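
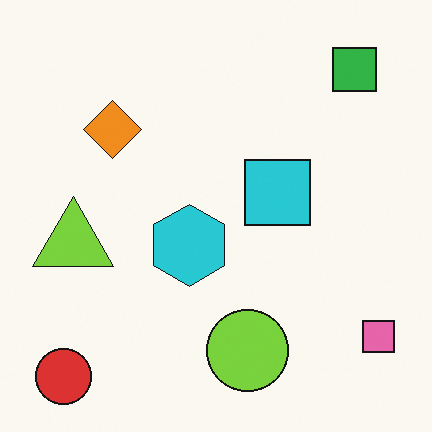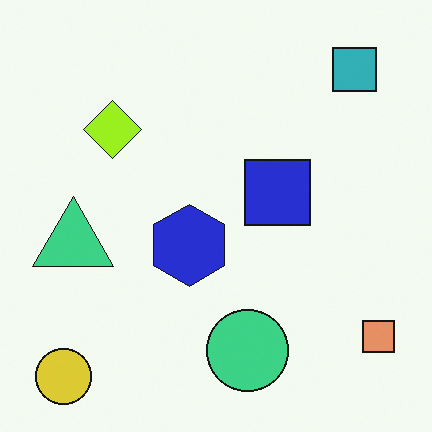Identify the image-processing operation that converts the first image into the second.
This is the original image hue-shifted by a small amount.

Every shape's color has rotated by the same amount around the hue wheel — a uniform hue shift.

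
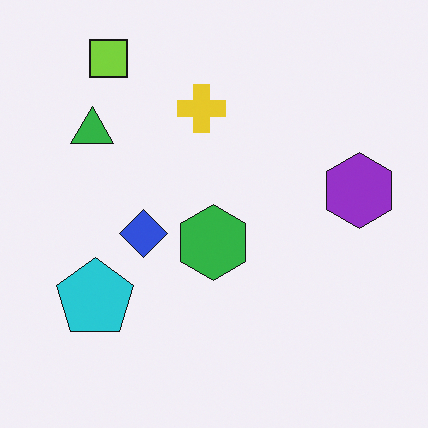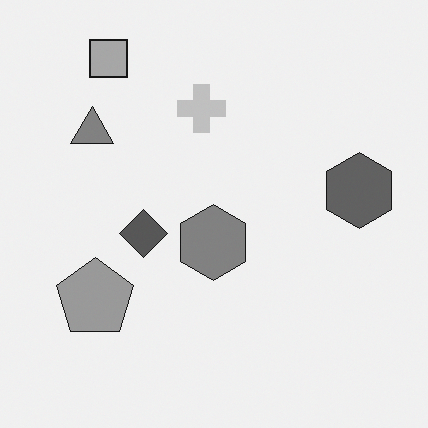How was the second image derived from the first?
It was converted to grayscale.

All color is removed — every shape is now a shade of grey.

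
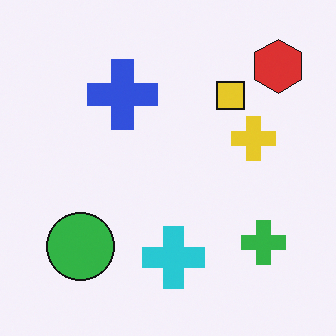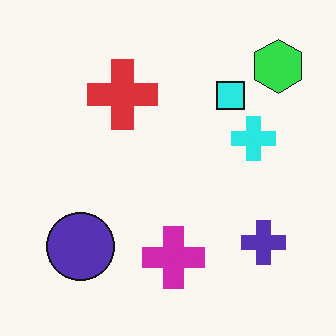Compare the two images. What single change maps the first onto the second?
It was hue-shifted by a moderate amount.

Every shape's color has rotated by the same amount around the hue wheel — a uniform hue shift.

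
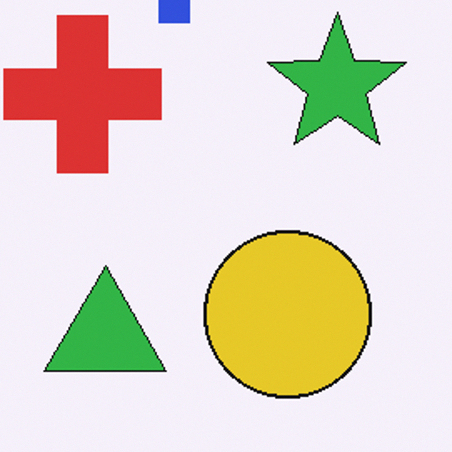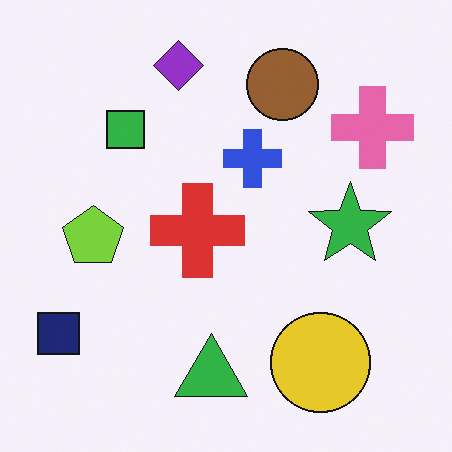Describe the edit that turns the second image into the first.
The first image is the second cropped to a noticeably smaller region and rescaled.

The visible shapes are larger and the field of view is narrower; shapes near the original edges may be partly or wholly outside the frame — a crop-and-rescale.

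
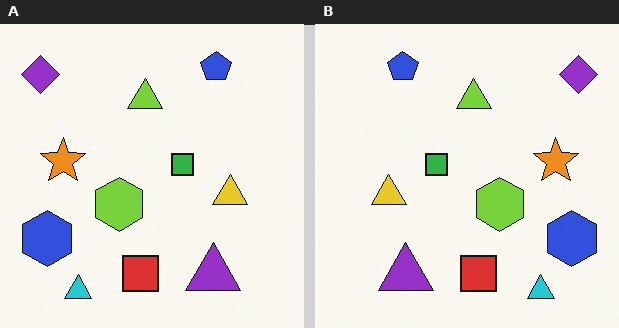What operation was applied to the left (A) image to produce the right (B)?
The image was flipped horizontally (left ↔ right).

The purple diamond is in the top-left of the left (A) image and the top-right of the right (B) — shapes on opposite sides of the vertical midline have swapped in a mirror flip.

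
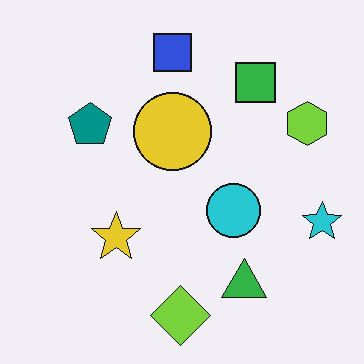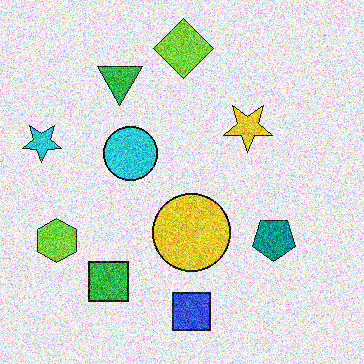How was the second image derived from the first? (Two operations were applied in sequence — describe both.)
This is the original image rotated 180°, then degraded with heavy additive noise.

The cyan star sits in the right of the first image and the left of the second — consistent with a whole-image 180° rotation. Random speckle covers the whole image, including the flat background.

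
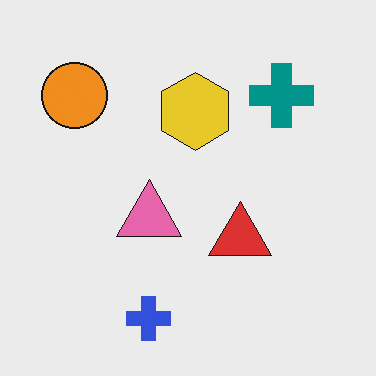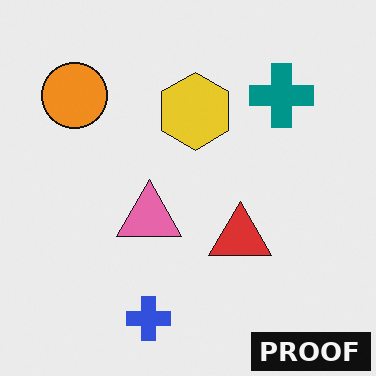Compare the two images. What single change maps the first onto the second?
Watermarked with the text "PROOF" in the lower-right corner.

A dark label reading "PROOF" appears in the lower-right corner.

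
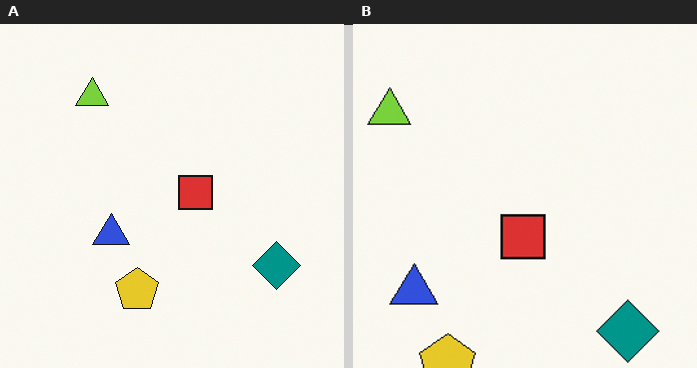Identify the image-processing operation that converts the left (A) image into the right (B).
This is the original image cropped slightly and scaled back up.

The visible shapes are larger and the field of view is narrower; shapes near the original edges may be partly or wholly outside the frame — a crop-and-rescale.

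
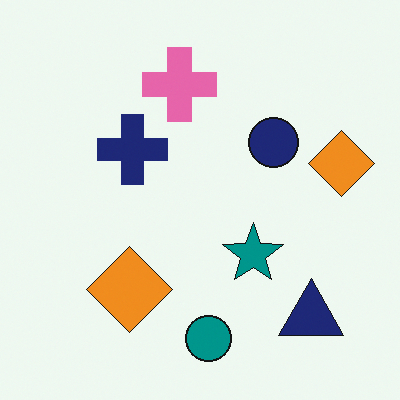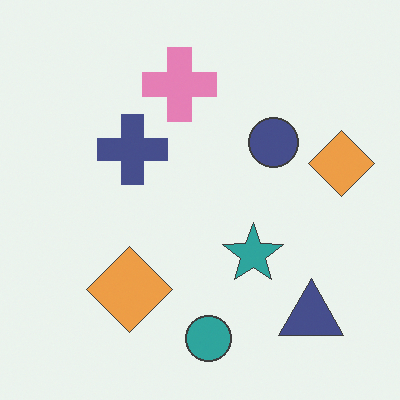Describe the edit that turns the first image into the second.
Given slightly reduced contrast.

Tones are pushed toward mid-grey across the whole image — a global contrast change.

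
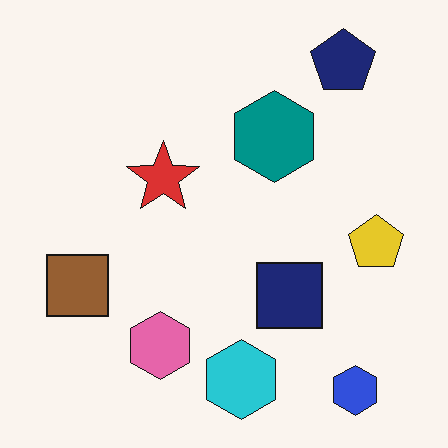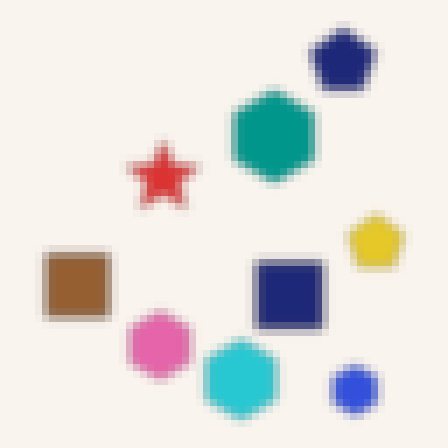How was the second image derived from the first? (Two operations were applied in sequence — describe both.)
Moderately blurred, then moderately pixelated.

Shape edges and outlines are uniformly softened across the whole image. Shapes are reduced to large square blocks; fine edges and outlines are lost — a downscale-then-upscale (mosaic) effect.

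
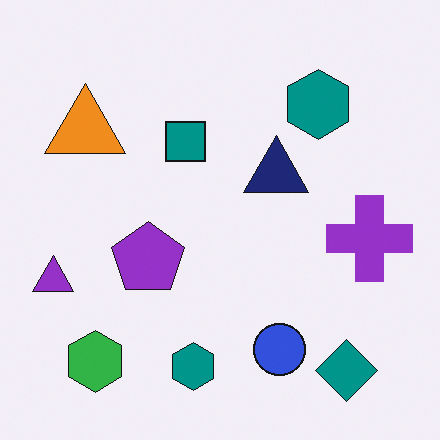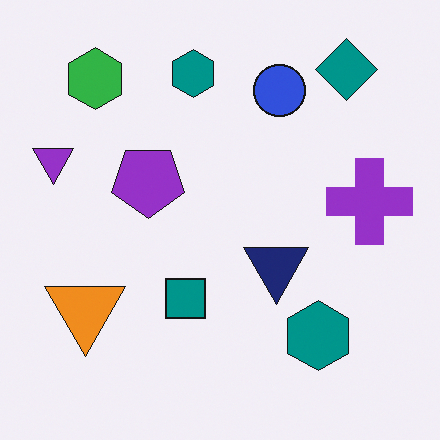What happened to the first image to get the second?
The second image is the first flipped vertically (top ↔ bottom).

The teal diamond is in the bottom-right of the first image and the top-right of the second — shapes on opposite sides of the horizontal midline have swapped in a mirror flip.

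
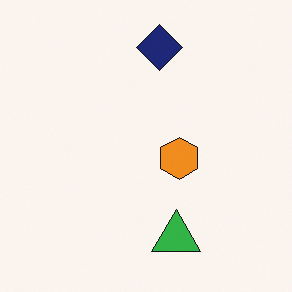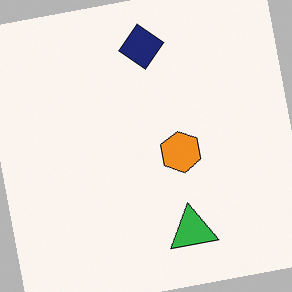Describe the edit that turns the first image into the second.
The transformation is: rotated counter-clockwise by a small amount.

Every shape is tilted by the same angle and the image corners show triangular fill wedges — a whole-image rotation by a non-right angle.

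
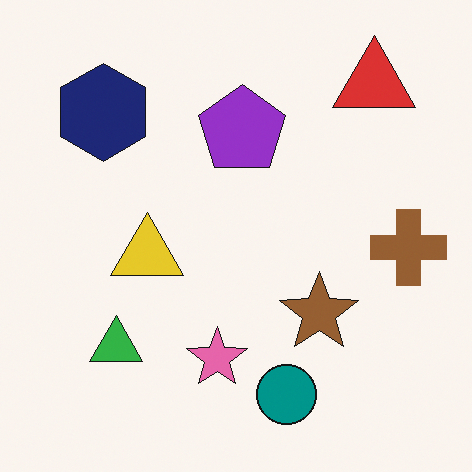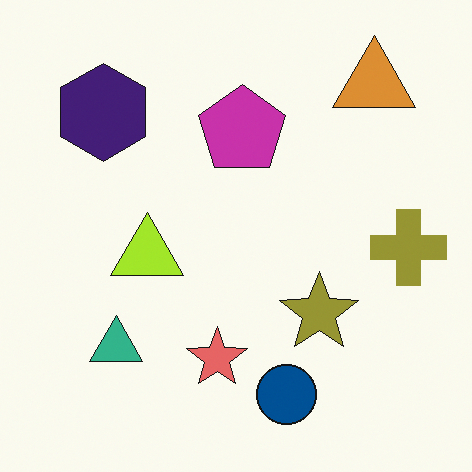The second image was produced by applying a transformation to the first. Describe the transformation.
The transformation is: hue-shifted by a small amount.

Every shape's color has rotated by the same amount around the hue wheel — a uniform hue shift.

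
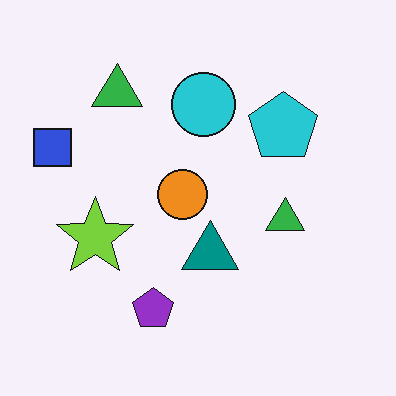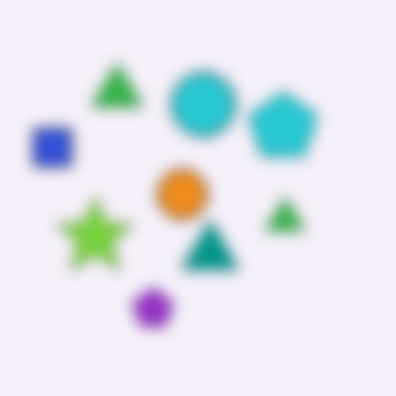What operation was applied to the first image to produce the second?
This is the original image heavily blurred.

Shape edges and outlines are uniformly softened across the whole image.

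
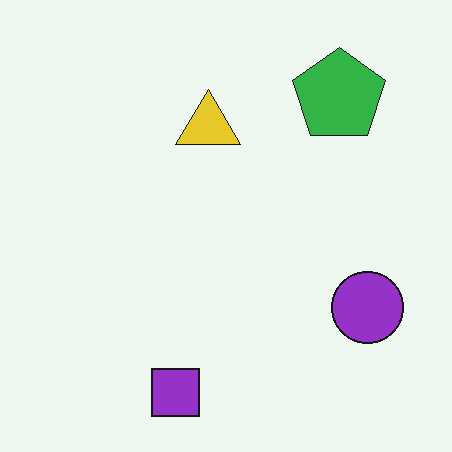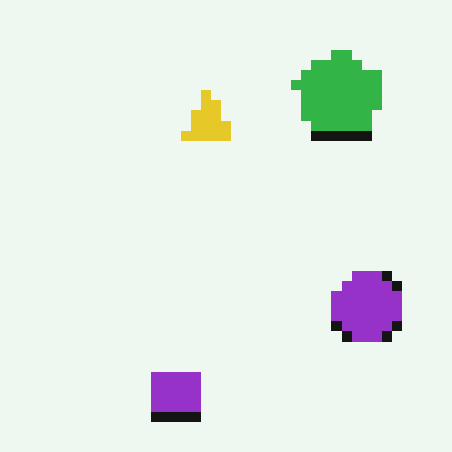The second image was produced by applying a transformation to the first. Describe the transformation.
This is the original image coarsely pixelated.

Shapes are reduced to large square blocks; fine edges and outlines are lost — a downscale-then-upscale (mosaic) effect.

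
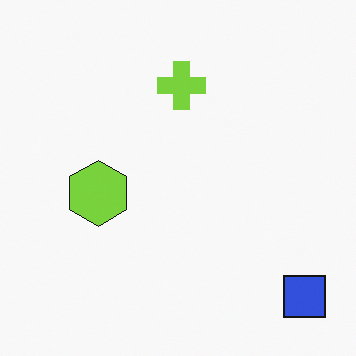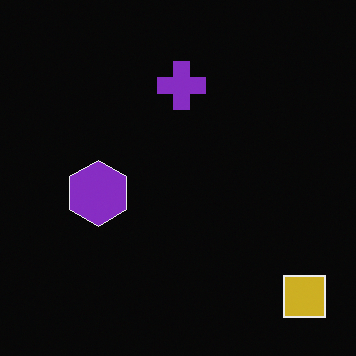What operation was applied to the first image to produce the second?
This is the original image color-inverted (negative).

The light background has become dark and every shape's color is its complement — a photographic negative.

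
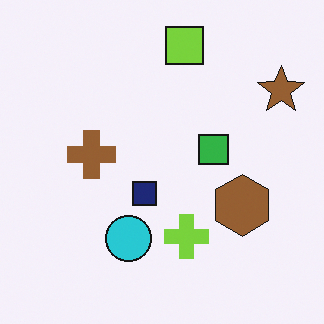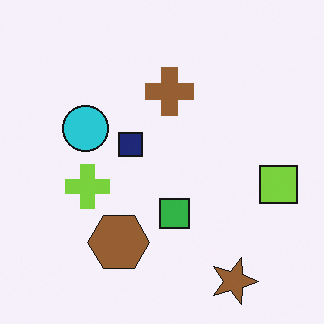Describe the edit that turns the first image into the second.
The second image is the first rotated 90° clockwise.

The brown star sits in the top-right of the first image and the bottom-right of the second — consistent with a whole-image 90° clockwise rotation.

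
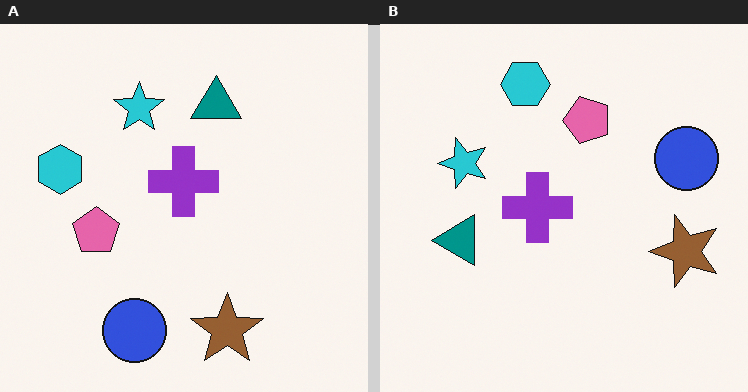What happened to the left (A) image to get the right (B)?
The transformation is: transposed (reflected across the top-left ↔ bottom-right diagonal).

Shapes have swapped their row and column positions — what was in the top-right is now in the bottom-left — a diagonal reflection.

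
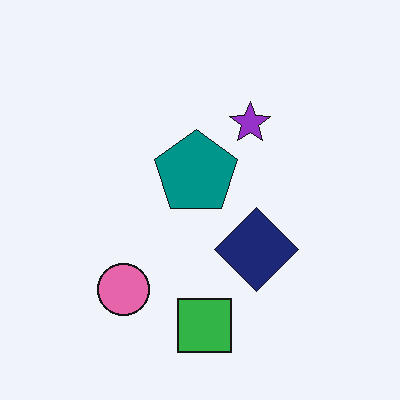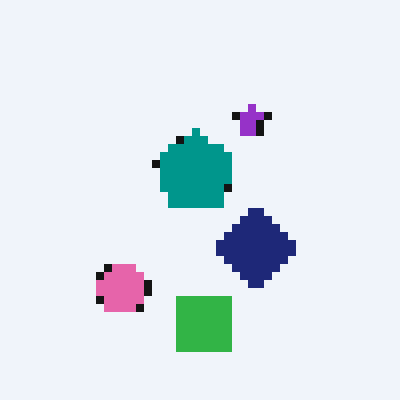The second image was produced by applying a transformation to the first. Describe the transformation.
Pixelated into visible square blocks.

Shapes are reduced to large square blocks; fine edges and outlines are lost — a downscale-then-upscale (mosaic) effect.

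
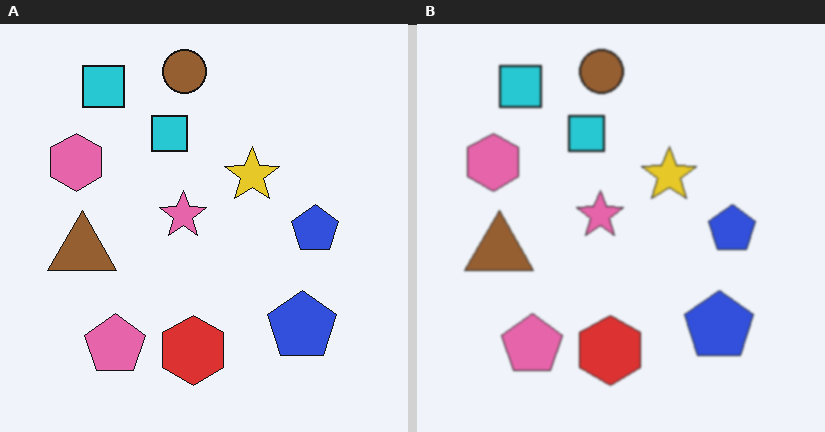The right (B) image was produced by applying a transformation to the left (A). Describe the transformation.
It was slightly softened.

Shape edges and outlines are uniformly softened across the whole image.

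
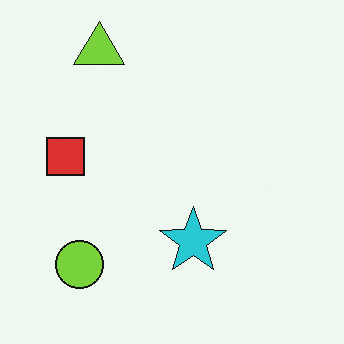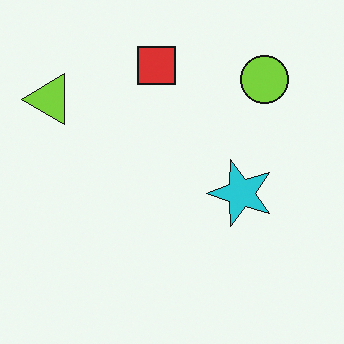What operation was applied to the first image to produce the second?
It was transposed (reflected across the top-left ↔ bottom-right diagonal).

Shapes have swapped their row and column positions — what was in the top-right is now in the bottom-left — a diagonal reflection.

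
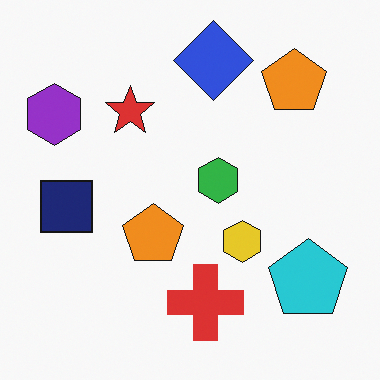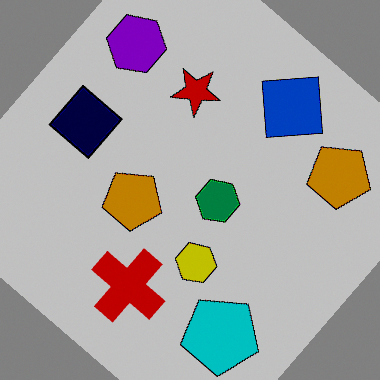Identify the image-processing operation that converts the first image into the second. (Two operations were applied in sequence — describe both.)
The transformation is: rotated clockwise by a large amount — several tens of degrees, then aggressively posterized.

Every shape is tilted by the same angle and the image corners show triangular fill wedges — a whole-image rotation by a non-right angle. Each flat color has snapped to a coarser quantized level — most visibly, the near-white background has dropped to a flat grey.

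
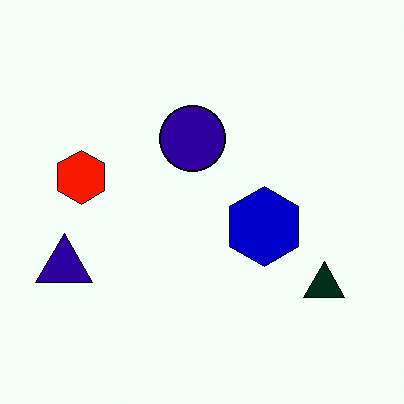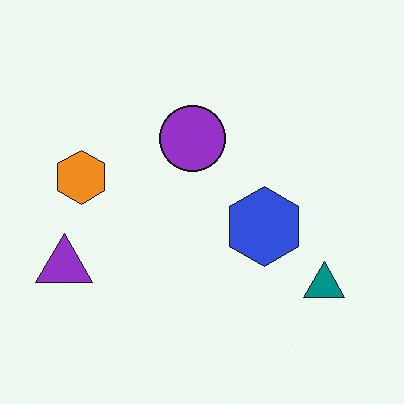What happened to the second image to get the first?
The image was given much higher contrast.

Tones are pushed away from mid-grey across the whole image — a global contrast change.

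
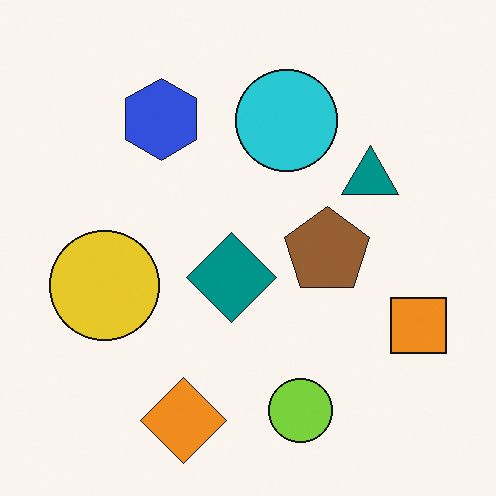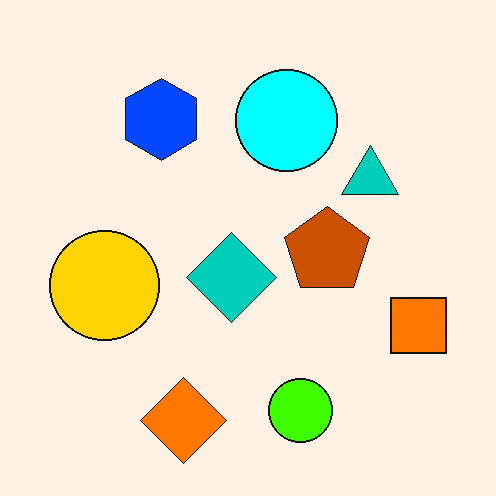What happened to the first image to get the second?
The second image is the first made much more vivid (saturation change).

All colors are more vivid — a global saturation change.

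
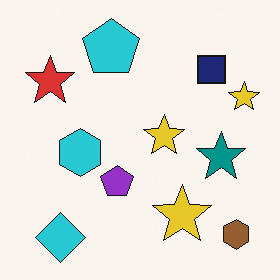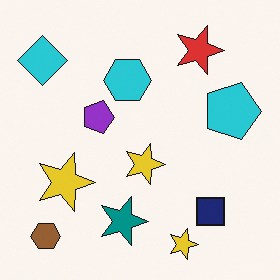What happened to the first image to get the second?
This is the original image rotated 90° clockwise.

The brown hexagon sits in the bottom-right of the first image and the bottom-left of the second — consistent with a whole-image 90° clockwise rotation.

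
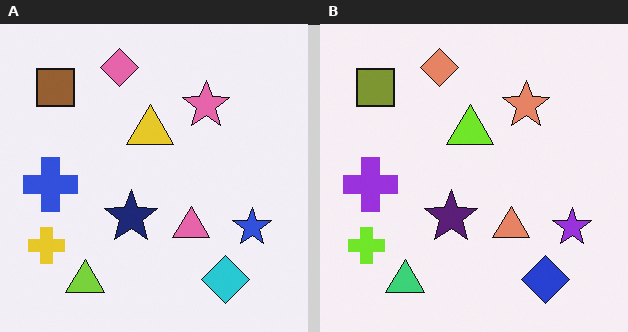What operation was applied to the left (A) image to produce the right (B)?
The right (B) image is the left (A) hue-shifted by a small amount.

Every shape's color has rotated by the same amount around the hue wheel — a uniform hue shift.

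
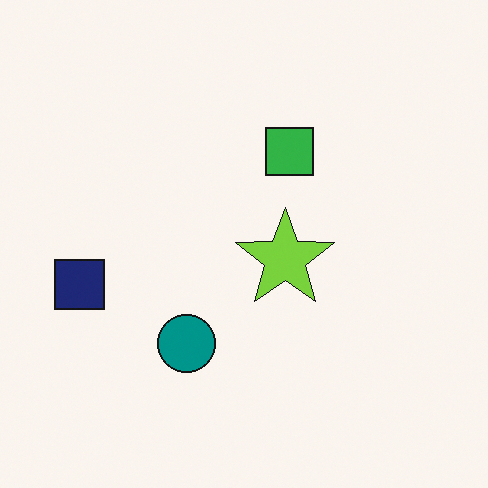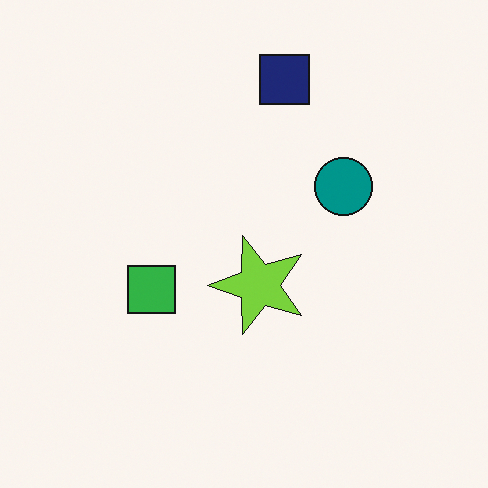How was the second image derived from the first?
Transposed (reflected across the top-left ↔ bottom-right diagonal).

Shapes have swapped their row and column positions — what was in the top-right is now in the bottom-left — a diagonal reflection.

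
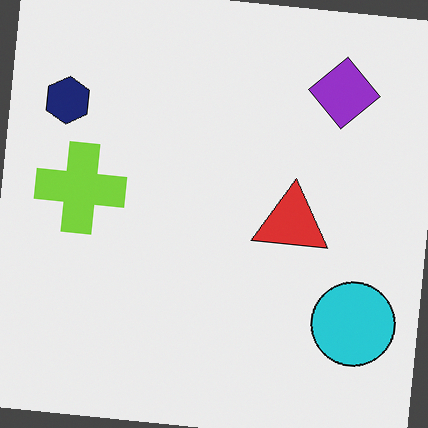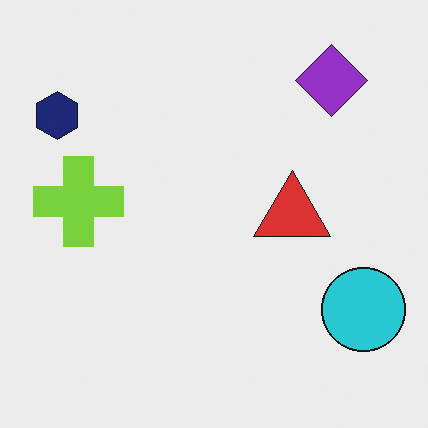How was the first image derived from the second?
The image was rotated clockwise by a small amount.

Every shape is tilted by the same angle and the image corners show triangular fill wedges — a whole-image rotation by a non-right angle.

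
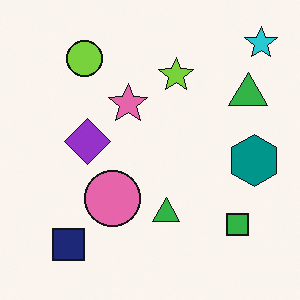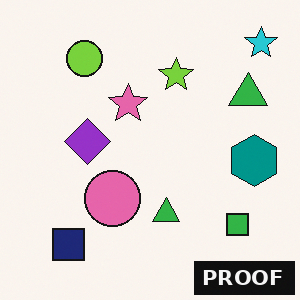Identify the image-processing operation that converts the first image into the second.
This is the original image watermarked with the text "PROOF" in the lower-right corner.

A dark label reading "PROOF" appears in the lower-right corner.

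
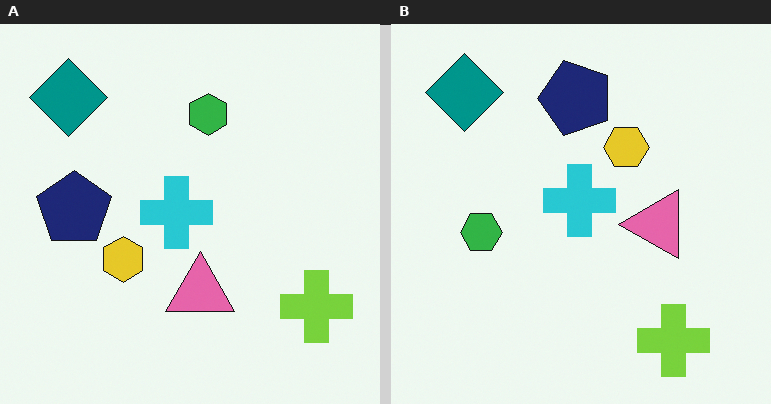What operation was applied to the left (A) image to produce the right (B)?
The transformation is: transposed (reflected across the top-left ↔ bottom-right diagonal).

Shapes have swapped their row and column positions — what was in the top-right is now in the bottom-left — a diagonal reflection.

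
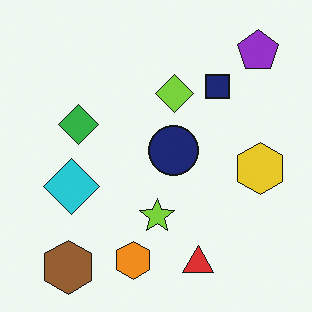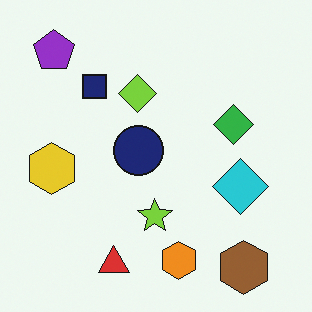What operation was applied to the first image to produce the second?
The image was flipped horizontally (left ↔ right).

The yellow hexagon is in the right of the first image and the left of the second — shapes on opposite sides of the vertical midline have swapped in a mirror flip.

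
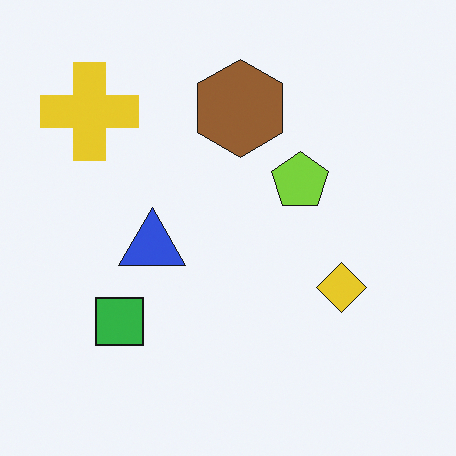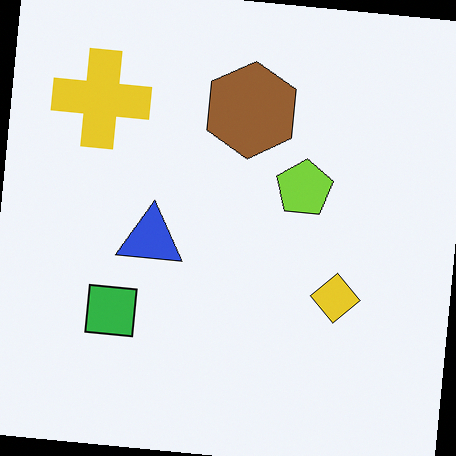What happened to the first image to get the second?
The second image is the first rotated clockwise by a few degrees.

Every shape is tilted by the same angle and the image corners show triangular fill wedges — a whole-image rotation by a non-right angle.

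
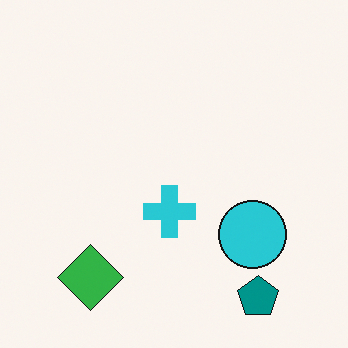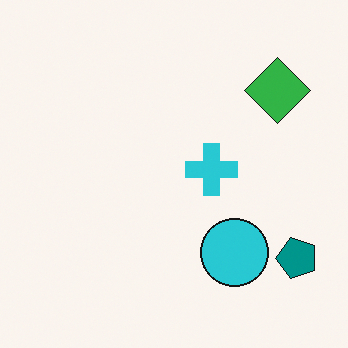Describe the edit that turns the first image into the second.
The second image is the first transposed (reflected across the top-left ↔ bottom-right diagonal).

Shapes have swapped their row and column positions — what was in the top-right is now in the bottom-left — a diagonal reflection.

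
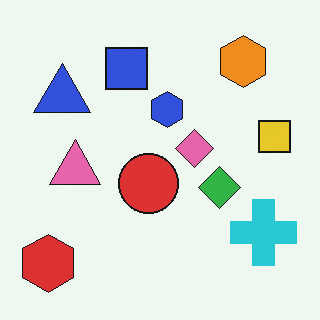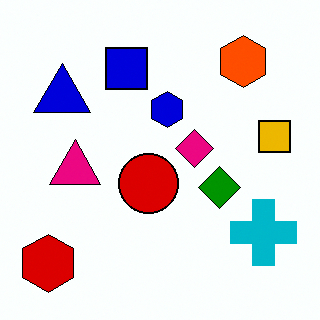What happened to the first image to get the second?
It was boosted in contrast.

Tones are pushed away from mid-grey across the whole image — a global contrast change.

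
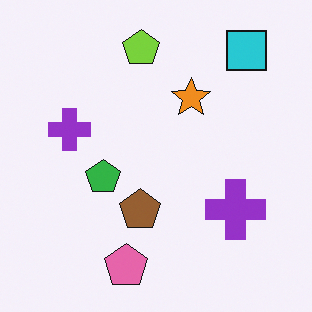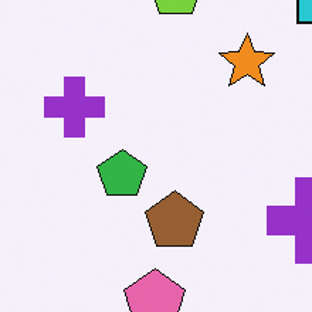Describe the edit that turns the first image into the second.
Cropped to a modestly smaller region and rescaled.

The visible shapes are larger and the field of view is narrower; shapes near the original edges may be partly or wholly outside the frame — a crop-and-rescale.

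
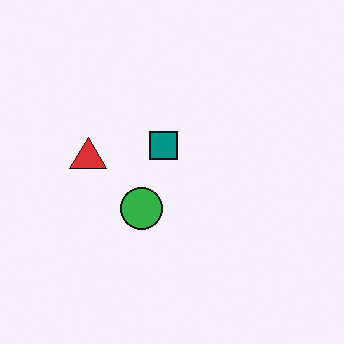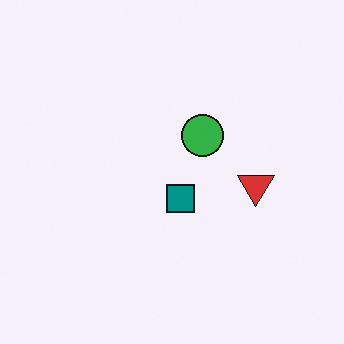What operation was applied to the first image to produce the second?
This is the original image rotated 180°.

The red triangle sits in the left of the first image and the right of the second — consistent with a whole-image 180° rotation.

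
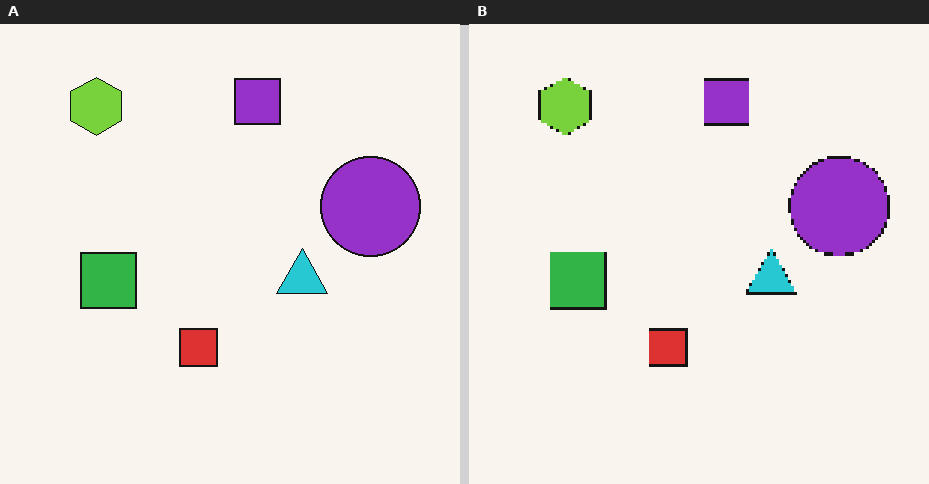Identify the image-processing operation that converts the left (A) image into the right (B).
The image was mildly pixelated.

Shapes are reduced to large square blocks; fine edges and outlines are lost — a downscale-then-upscale (mosaic) effect.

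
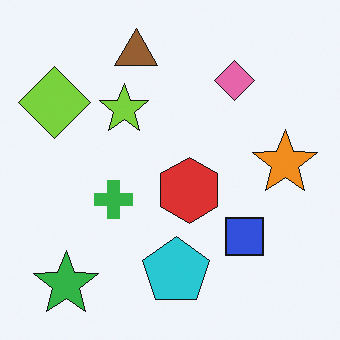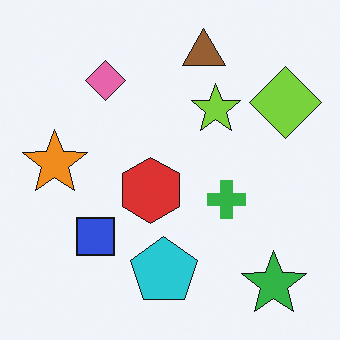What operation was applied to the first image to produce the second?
The transformation is: flipped horizontally (left ↔ right).

The lime diamond is in the top-left of the first image and the top-right of the second — shapes on opposite sides of the vertical midline have swapped in a mirror flip.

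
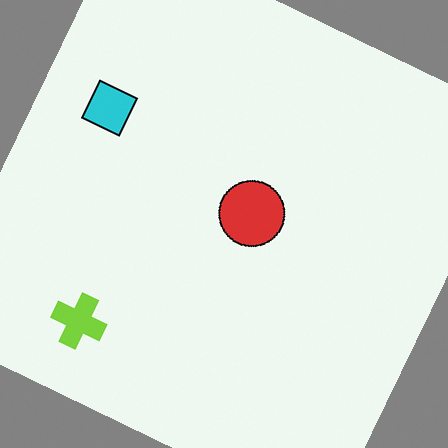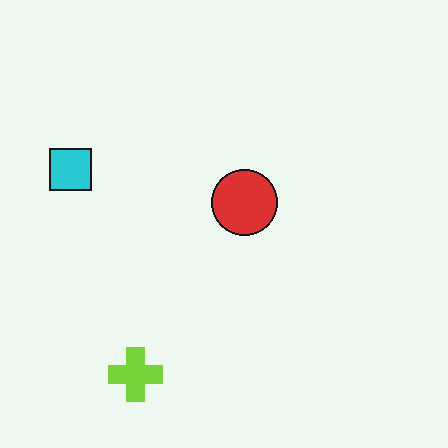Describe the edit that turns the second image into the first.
This is the original image rotated clockwise by a clearly visible amount.

Every shape is tilted by the same angle and the image corners show triangular fill wedges — a whole-image rotation by a non-right angle.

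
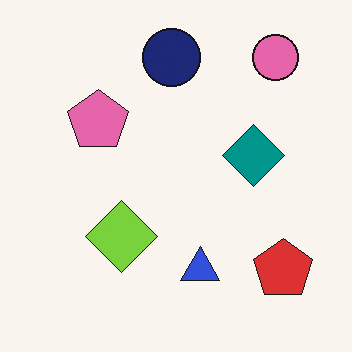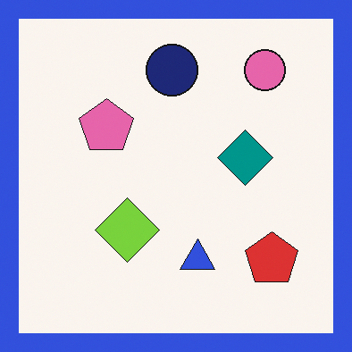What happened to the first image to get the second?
The transformation is: framed with a blue border.

A solid blue frame runs around the edge of the second image, with the content slightly shrunk inside it.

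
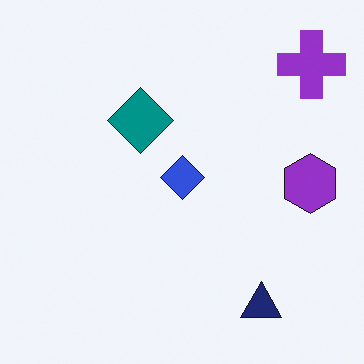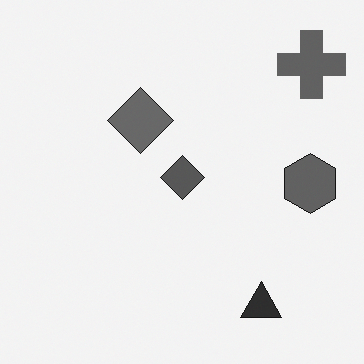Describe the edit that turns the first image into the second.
The second image is the first converted to grayscale.

All color is removed — every shape is now a shade of grey.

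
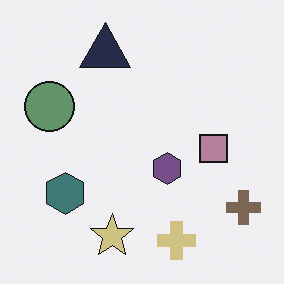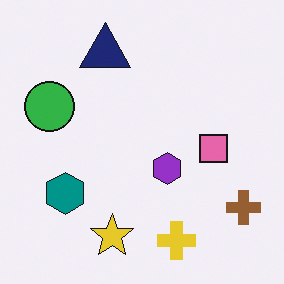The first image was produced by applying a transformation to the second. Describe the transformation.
This is the original image heavily desaturated.

All colors are more muted and greyish — a global saturation change.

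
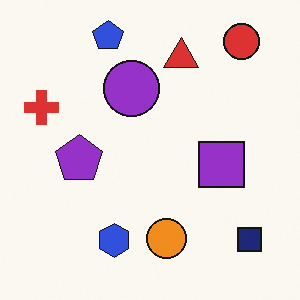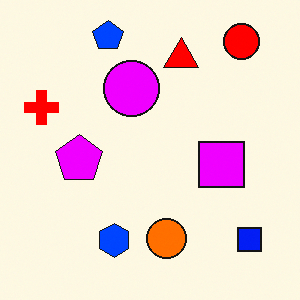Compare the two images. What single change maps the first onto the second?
The image was heavily oversaturated.

All colors are more vivid — a global saturation change.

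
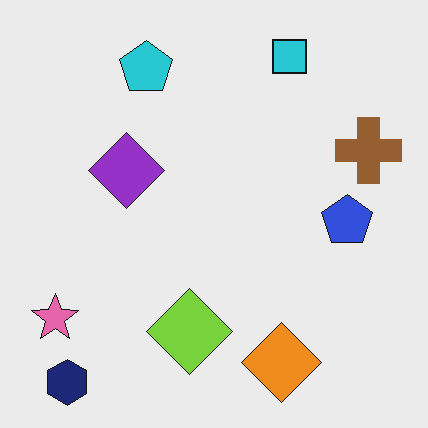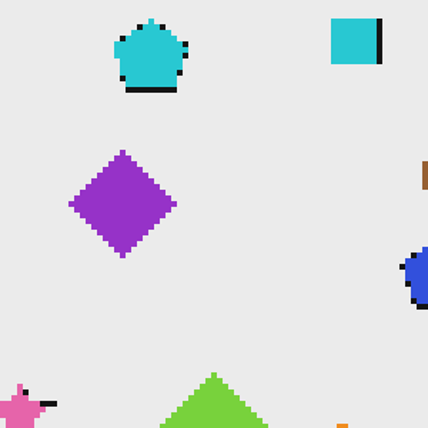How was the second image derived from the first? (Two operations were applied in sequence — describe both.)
It was mildly pixelated, then cropped to a modestly smaller region and rescaled.

Shapes are reduced to large square blocks; fine edges and outlines are lost — a downscale-then-upscale (mosaic) effect. The visible shapes are larger and the field of view is narrower; shapes near the original edges may be partly or wholly outside the frame — a crop-and-rescale.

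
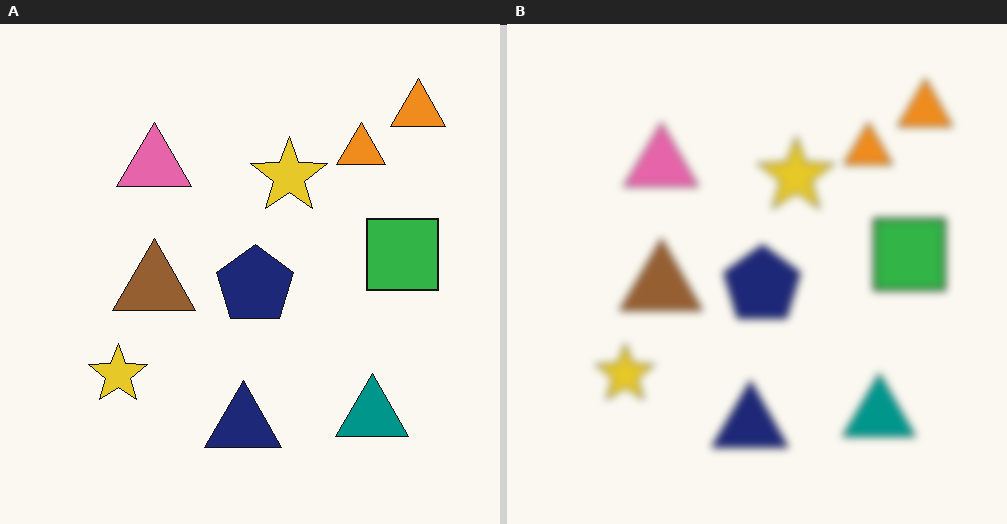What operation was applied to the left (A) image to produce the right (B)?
This is the original image noticeably gaussian-blurred.

Shape edges and outlines are uniformly softened across the whole image.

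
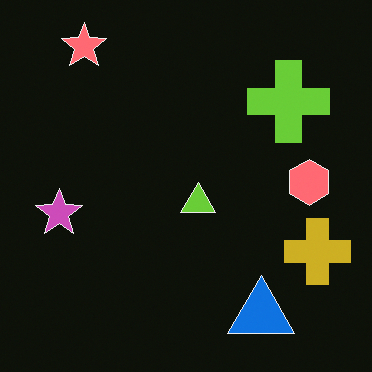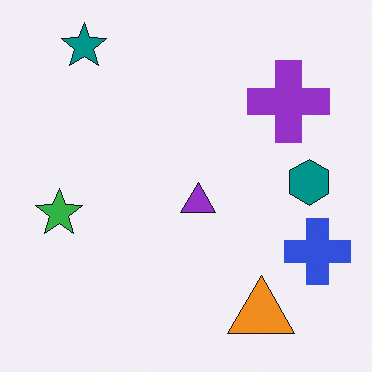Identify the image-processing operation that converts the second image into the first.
This is the original image color-inverted (negative).

The light background has become dark and every shape's color is its complement — a photographic negative.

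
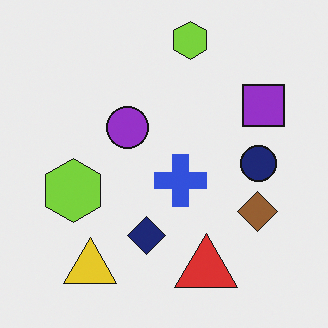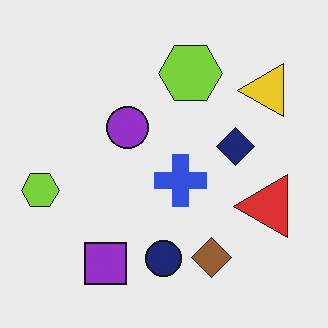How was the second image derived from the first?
The second image is the first transposed (reflected across the top-left ↔ bottom-right diagonal).

Shapes have swapped their row and column positions — what was in the top-right is now in the bottom-left — a diagonal reflection.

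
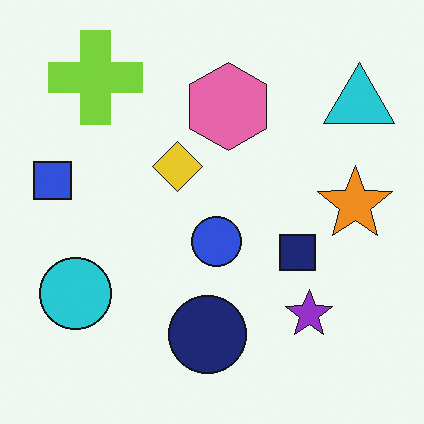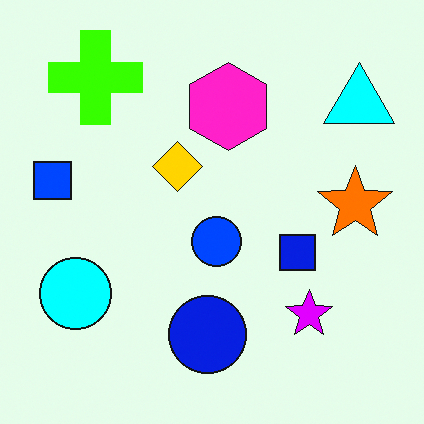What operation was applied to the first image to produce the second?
The transformation is: made much more vivid (saturation change).

All colors are more vivid — a global saturation change.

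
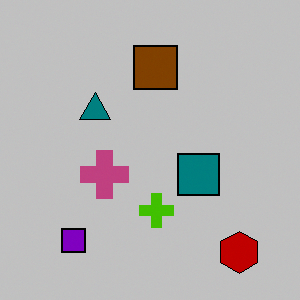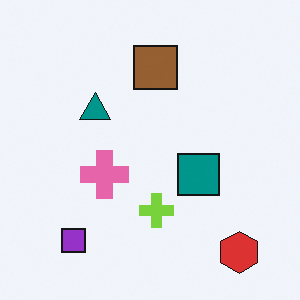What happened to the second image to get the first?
It was aggressively posterized.

Each flat color has snapped to a coarser quantized level — most visibly, the near-white background has dropped to a flat grey.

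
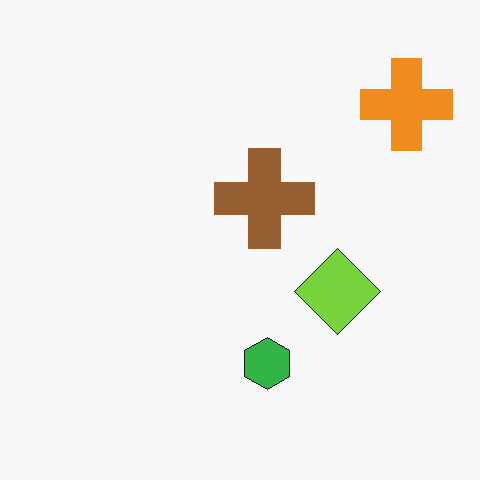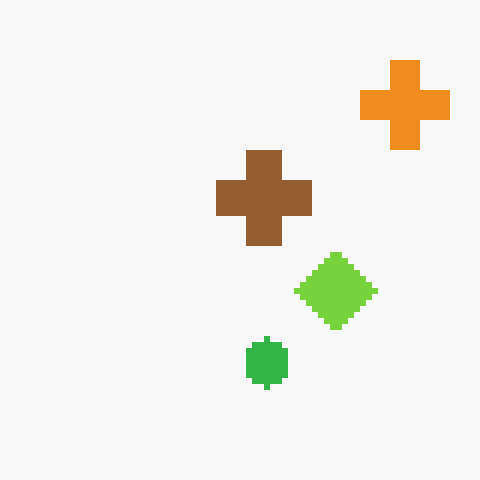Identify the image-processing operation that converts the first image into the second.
It was pixelated into visible square blocks.

Shapes are reduced to large square blocks; fine edges and outlines are lost — a downscale-then-upscale (mosaic) effect.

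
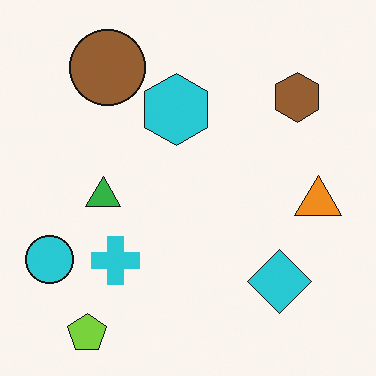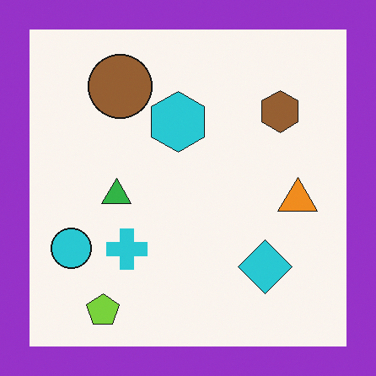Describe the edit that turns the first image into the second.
It was framed with a purple border.

A solid purple frame runs around the edge of the second image, with the content slightly shrunk inside it.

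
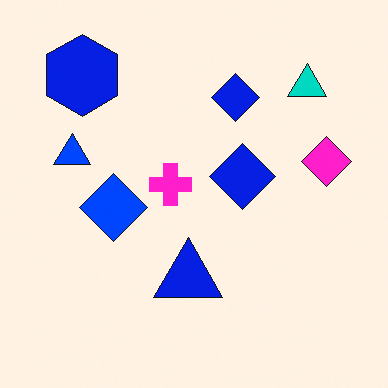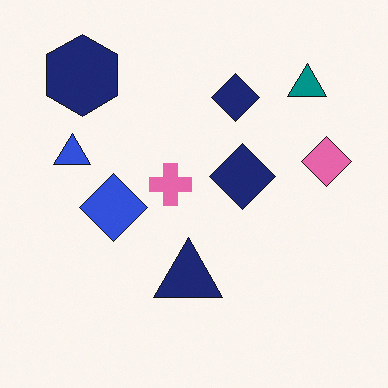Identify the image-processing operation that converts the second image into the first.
The first image is the second heavily oversaturated.

All colors are more vivid — a global saturation change.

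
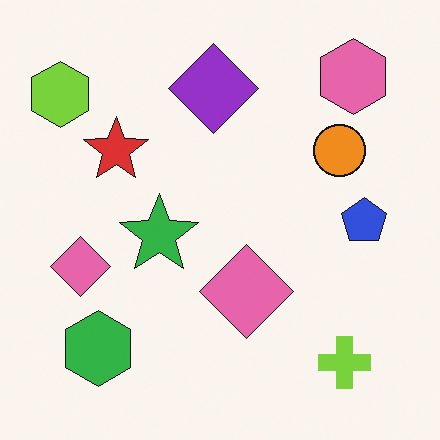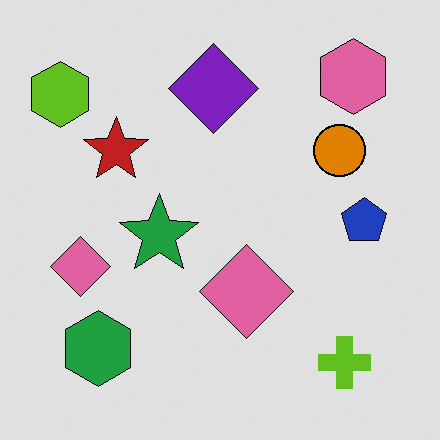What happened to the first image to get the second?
It was posterized to a reduced palette.

Each flat color has snapped to a coarser quantized level — most visibly, the near-white background has dropped to a flat grey.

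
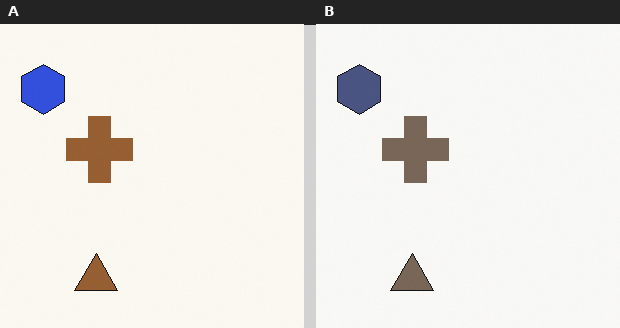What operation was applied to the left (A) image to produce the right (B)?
The transformation is: made much more muted (saturation change).

All colors are more muted and greyish — a global saturation change.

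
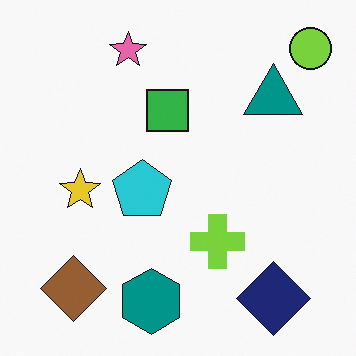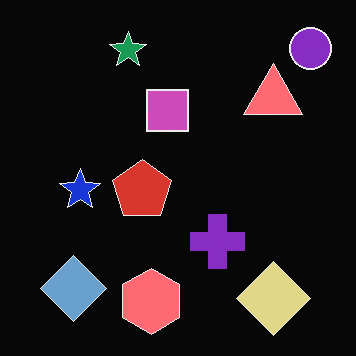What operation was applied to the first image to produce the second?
Color-inverted (negative).

The light background has become dark and every shape's color is its complement — a photographic negative.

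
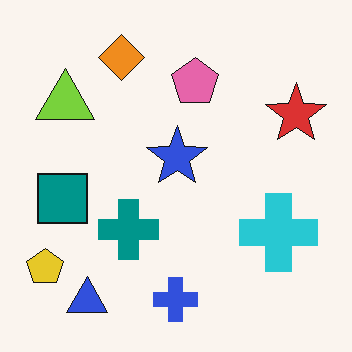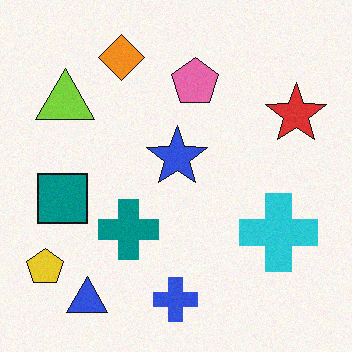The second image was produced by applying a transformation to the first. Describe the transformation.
This is the original image degraded with a light layer of grain.

Random speckle covers the whole image, including the flat background.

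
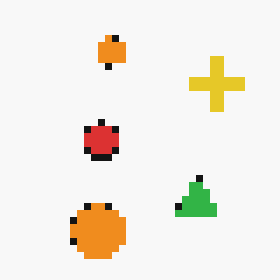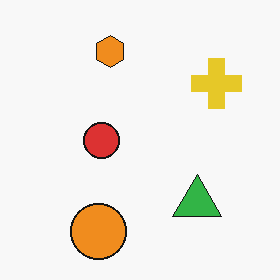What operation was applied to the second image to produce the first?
Moderately pixelated.

Shapes are reduced to large square blocks; fine edges and outlines are lost — a downscale-then-upscale (mosaic) effect.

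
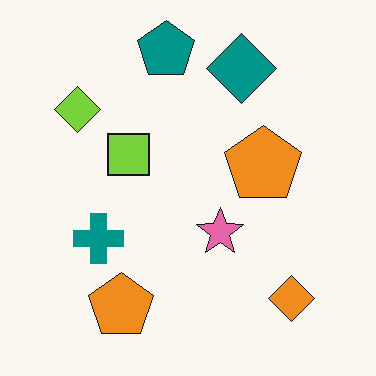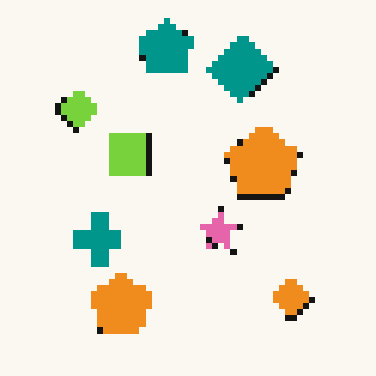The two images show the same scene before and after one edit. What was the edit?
The image was moderately pixelated.

Shapes are reduced to large square blocks; fine edges and outlines are lost — a downscale-then-upscale (mosaic) effect.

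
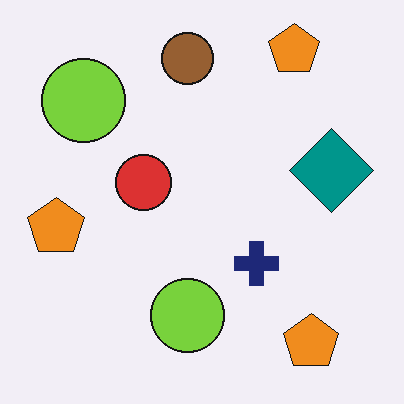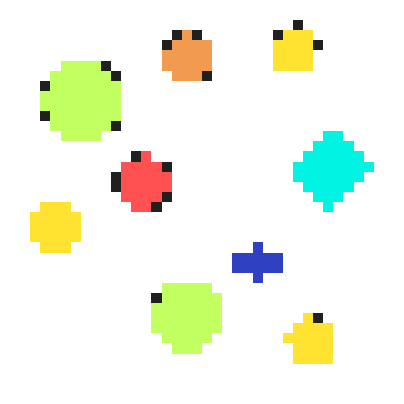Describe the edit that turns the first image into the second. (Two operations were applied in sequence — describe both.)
It was substantially brightened, then heavily pixelated into large blocks.

Every pixel — background and shapes alike — is uniformly brightened. Shapes are reduced to large square blocks; fine edges and outlines are lost — a downscale-then-upscale (mosaic) effect.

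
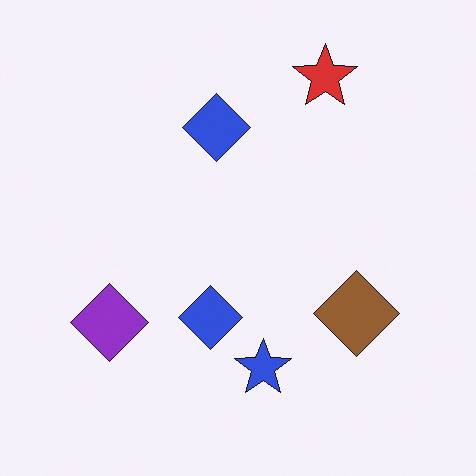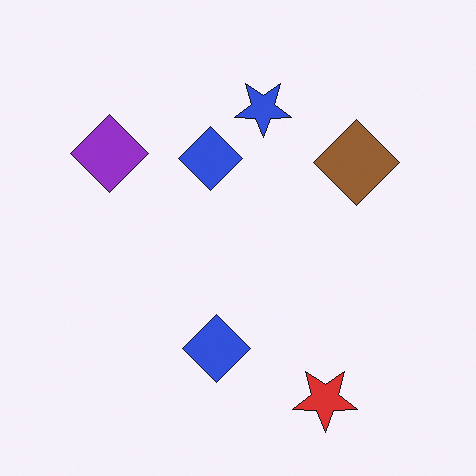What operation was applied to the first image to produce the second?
The second image is the first flipped vertically (top ↔ bottom).

The red star is in the top-right of the first image and the bottom-right of the second — shapes on opposite sides of the horizontal midline have swapped in a mirror flip.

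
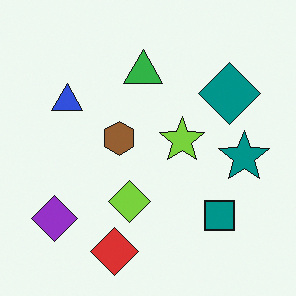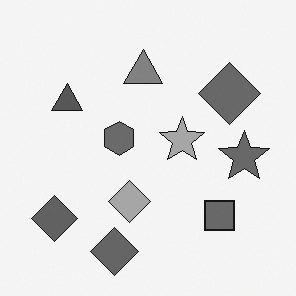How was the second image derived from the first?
The image was converted to grayscale.

All color is removed — every shape is now a shade of grey.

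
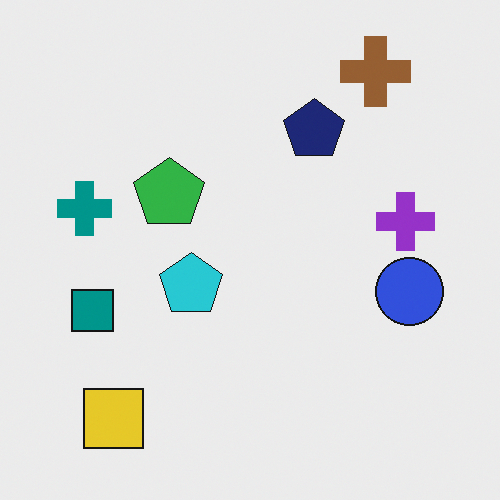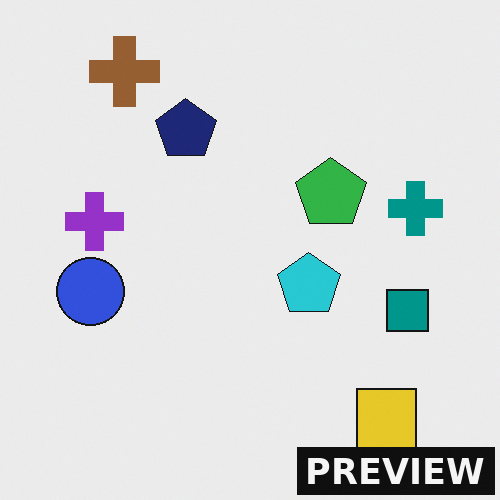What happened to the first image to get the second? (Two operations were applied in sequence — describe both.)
The second image is the first flipped horizontally (left ↔ right), then watermarked with the text "PREVIEW" in the lower-right corner.

The teal cross is in the left of the first image and the right of the second — shapes on opposite sides of the vertical midline have swapped in a mirror flip. A dark label reading "PREVIEW" appears in the lower-right corner.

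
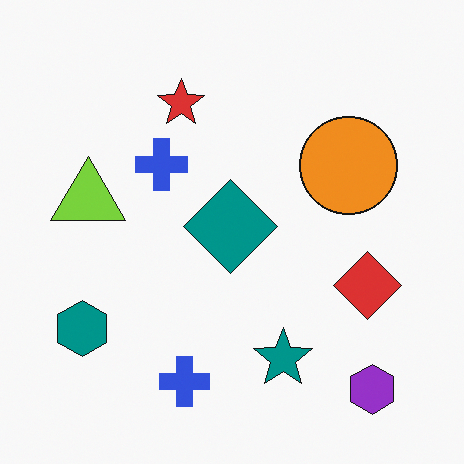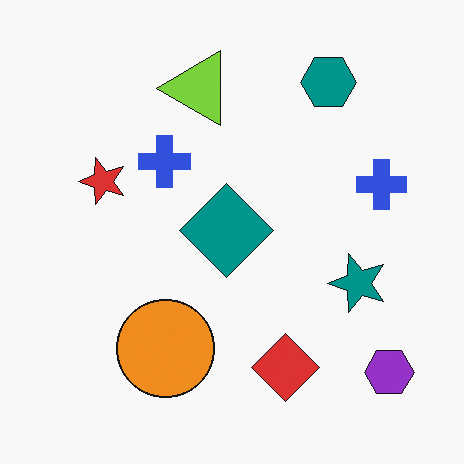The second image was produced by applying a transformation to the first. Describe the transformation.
Transposed (reflected across the top-left ↔ bottom-right diagonal).

Shapes have swapped their row and column positions — what was in the top-right is now in the bottom-left — a diagonal reflection.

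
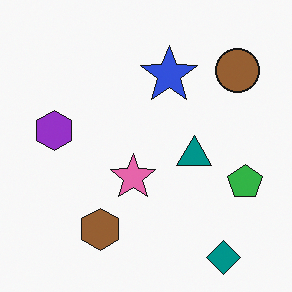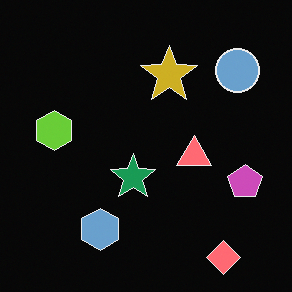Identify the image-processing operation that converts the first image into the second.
The transformation is: color-inverted (negative).

The light background has become dark and every shape's color is its complement — a photographic negative.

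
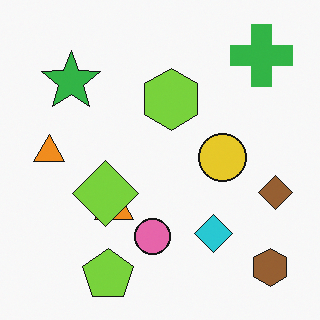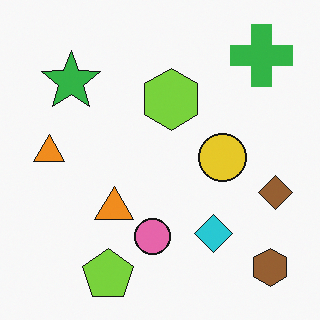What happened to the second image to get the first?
Overlaid with an additional lime diamond.

A lime diamond appears in the first image that is absent from the second.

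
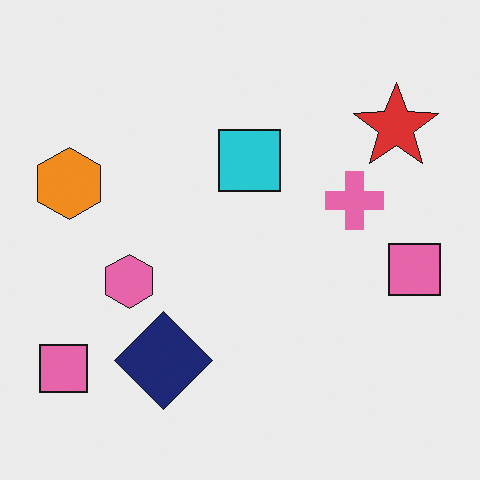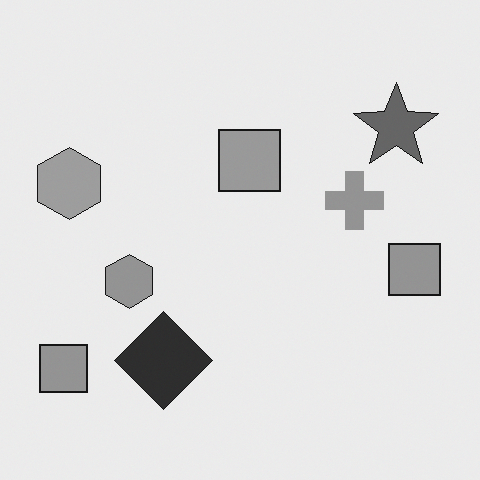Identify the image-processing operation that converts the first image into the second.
The second image is the first converted to grayscale.

All color is removed — every shape is now a shade of grey.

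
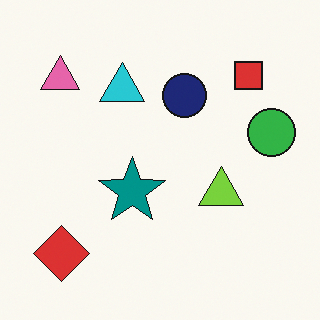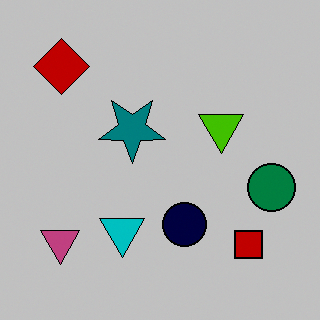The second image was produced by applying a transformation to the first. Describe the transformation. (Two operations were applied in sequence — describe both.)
The image was heavily posterized to just a handful of flat colors, then flipped vertically (top ↔ bottom).

Each flat color has snapped to a coarser quantized level — most visibly, the near-white background has dropped to a flat grey. The red diamond is in the bottom-left of the first image and the top-left of the second — shapes on opposite sides of the horizontal midline have swapped in a mirror flip.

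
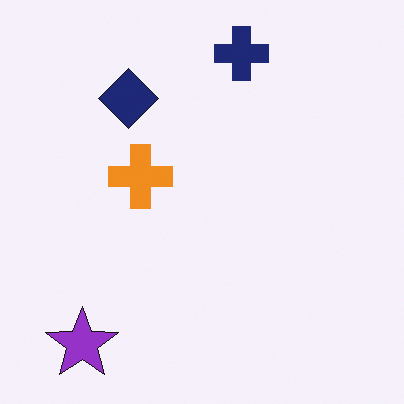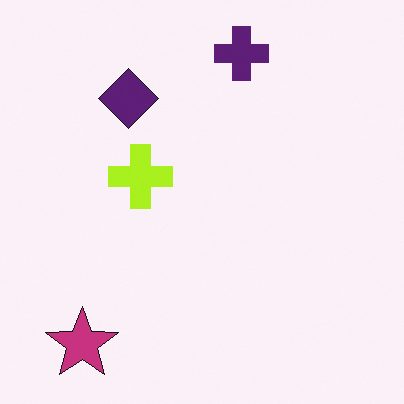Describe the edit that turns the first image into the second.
The image was hue-shifted slightly.

Every shape's color has rotated by the same amount around the hue wheel — a uniform hue shift.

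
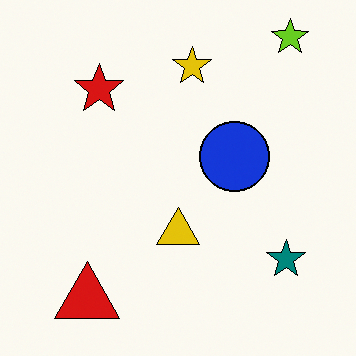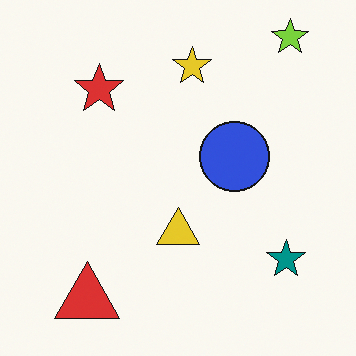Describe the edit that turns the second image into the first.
It was given slightly increased contrast.

Tones are pushed away from mid-grey across the whole image — a global contrast change.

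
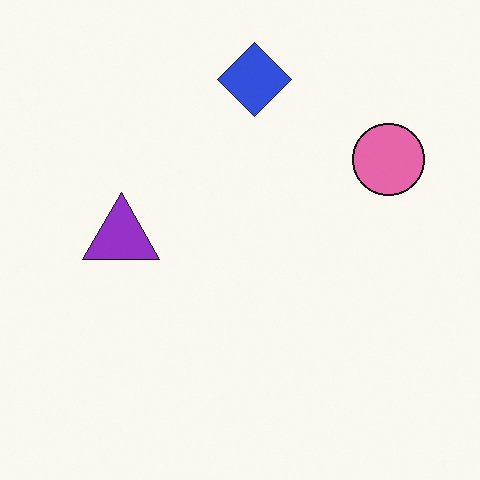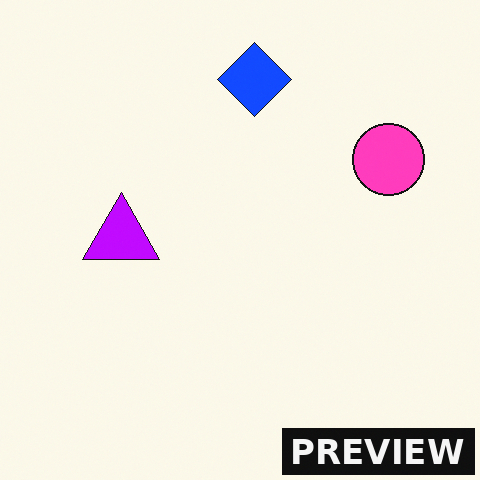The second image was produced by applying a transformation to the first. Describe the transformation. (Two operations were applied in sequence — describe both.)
It was made much more vivid (saturation change), then watermarked with the text "PREVIEW" in the lower-right corner.

All colors are more vivid — a global saturation change. A dark label reading "PREVIEW" appears in the lower-right corner.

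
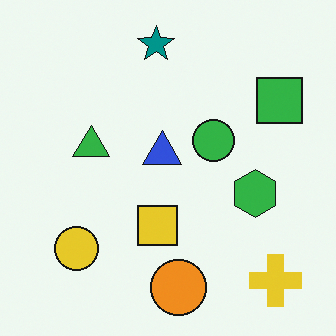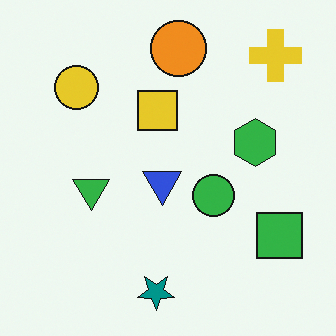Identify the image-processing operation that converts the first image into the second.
The image was flipped vertically (top ↔ bottom).

The teal star is in the top of the first image and the bottom of the second — shapes on opposite sides of the horizontal midline have swapped in a mirror flip.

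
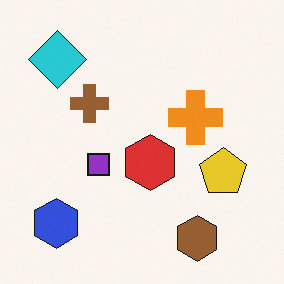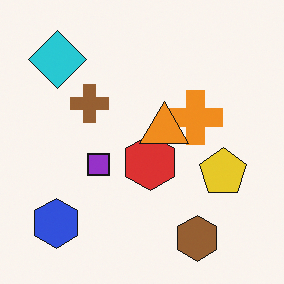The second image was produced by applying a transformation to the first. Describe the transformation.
This is the original image overlaid with an additional orange triangle.

An orange triangle appears in the second image that is absent from the first.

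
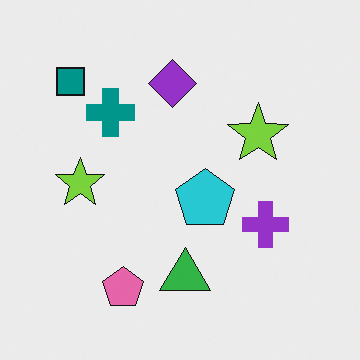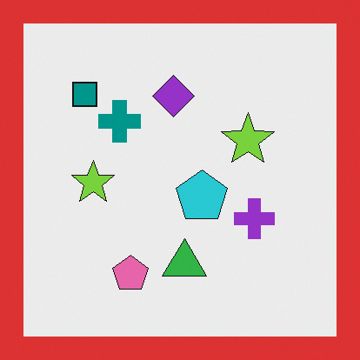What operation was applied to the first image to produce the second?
The image was framed with a red border.

A solid red frame runs around the edge of the second image, with the content slightly shrunk inside it.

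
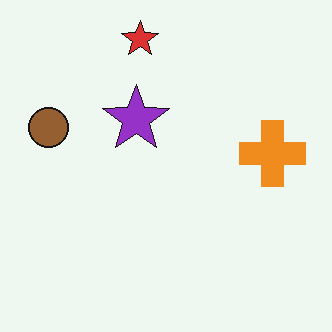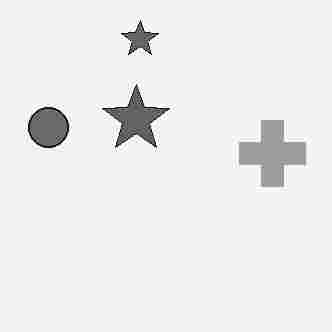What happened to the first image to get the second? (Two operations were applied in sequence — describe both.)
The transformation is: converted to grayscale, then degraded with heavy JPEG compression.

All color is removed — every shape is now a shade of grey. Blocky 8×8 compression artifacts appear around shape edges and the flat background shows ringing — characteristic JPEG degradation.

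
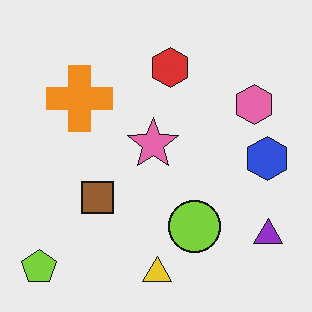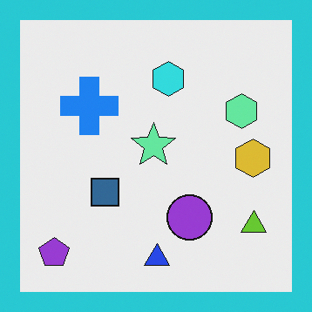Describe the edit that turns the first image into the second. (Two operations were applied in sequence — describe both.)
It was hue-shifted by a large amount, then framed with a cyan border.

Every shape's color has rotated by the same amount around the hue wheel — a uniform hue shift. A solid cyan frame runs around the edge of the second image, with the content slightly shrunk inside it.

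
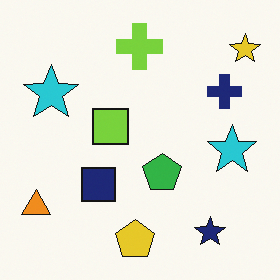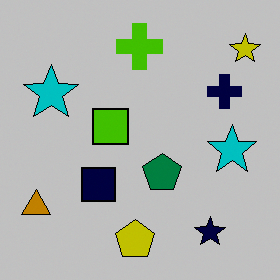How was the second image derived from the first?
It was heavily posterized to just a handful of flat colors.

Each flat color has snapped to a coarser quantized level — most visibly, the near-white background has dropped to a flat grey.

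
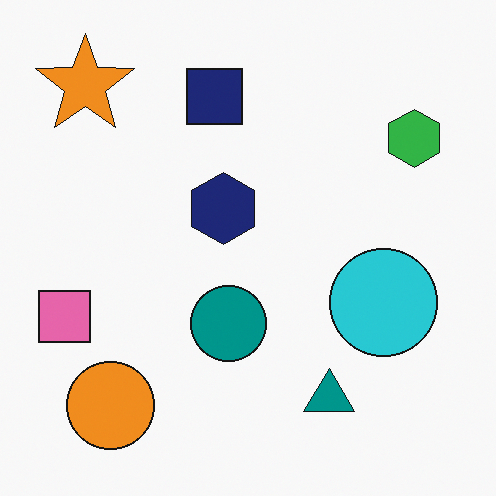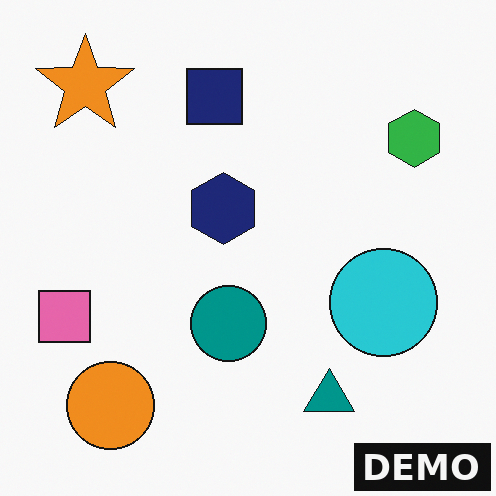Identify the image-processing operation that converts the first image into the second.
It was watermarked with the text "DEMO" in the lower-right corner.

A dark label reading "DEMO" appears in the lower-right corner.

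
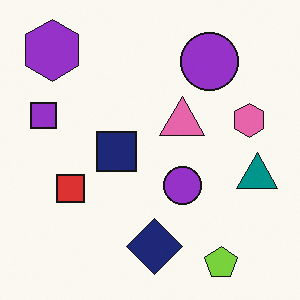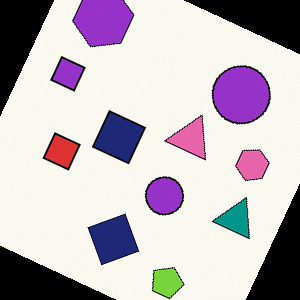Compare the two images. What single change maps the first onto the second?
The second image is the first rotated clockwise by a clearly visible amount.

Every shape is tilted by the same angle and the image corners show triangular fill wedges — a whole-image rotation by a non-right angle.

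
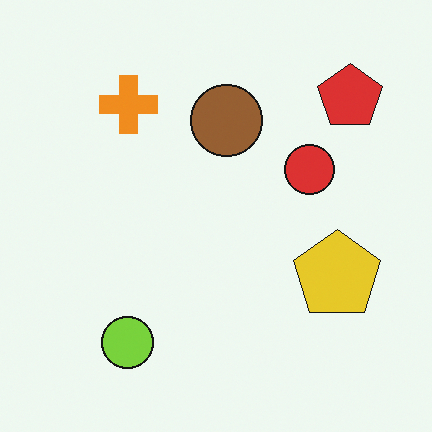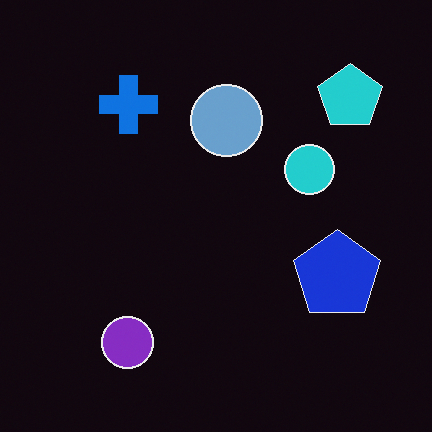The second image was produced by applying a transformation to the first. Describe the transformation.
The transformation is: color-inverted (negative).

The light background has become dark and every shape's color is its complement — a photographic negative.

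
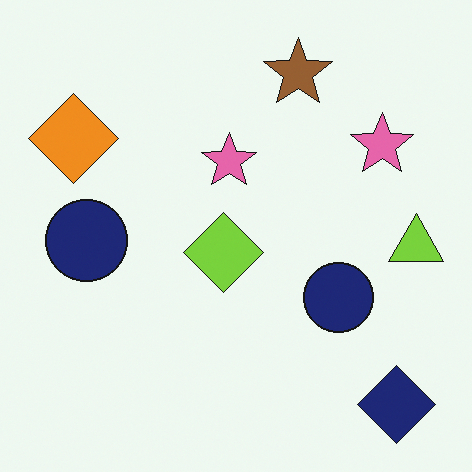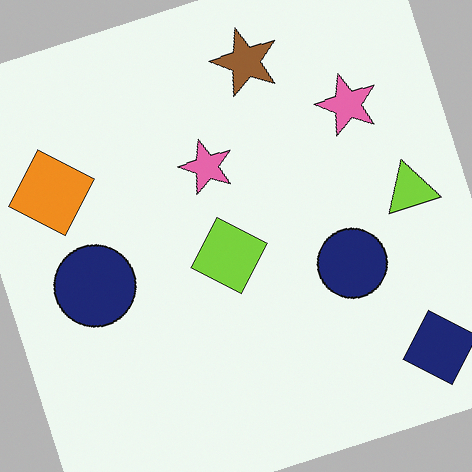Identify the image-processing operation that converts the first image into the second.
Rotated counter-clockwise by a clearly visible amount.

Every shape is tilted by the same angle and the image corners show triangular fill wedges — a whole-image rotation by a non-right angle.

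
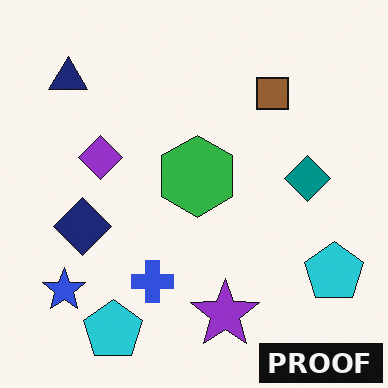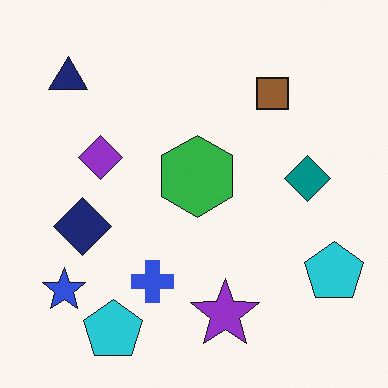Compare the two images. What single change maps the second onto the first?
Watermarked with the text "PROOF" in the lower-right corner.

A dark label reading "PROOF" appears in the lower-right corner.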